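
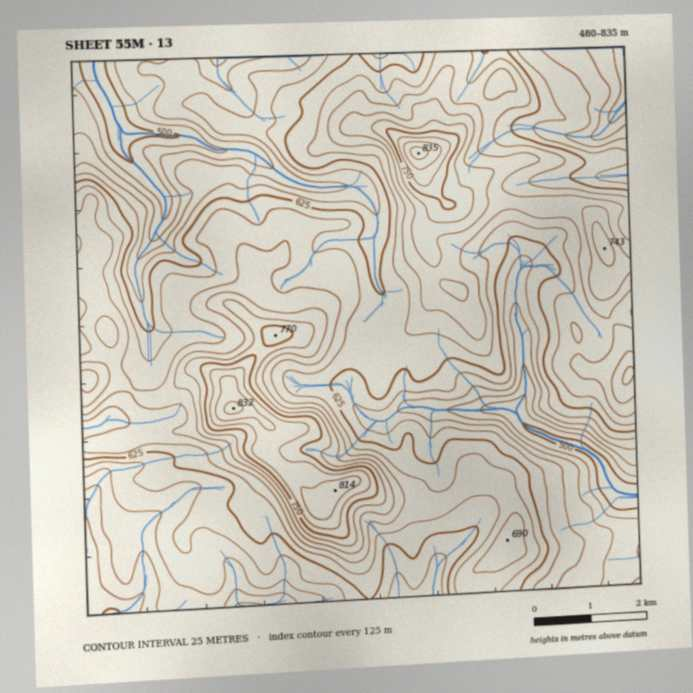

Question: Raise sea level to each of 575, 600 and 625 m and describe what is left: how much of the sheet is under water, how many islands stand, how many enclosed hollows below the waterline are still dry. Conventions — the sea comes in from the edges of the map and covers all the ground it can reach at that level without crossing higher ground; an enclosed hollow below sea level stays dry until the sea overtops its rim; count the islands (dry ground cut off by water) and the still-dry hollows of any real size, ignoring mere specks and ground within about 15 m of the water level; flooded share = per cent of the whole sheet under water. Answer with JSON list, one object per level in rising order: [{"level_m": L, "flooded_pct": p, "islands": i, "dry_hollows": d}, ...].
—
[{"level_m": 575, "flooded_pct": 20, "islands": 0, "dry_hollows": 0}, {"level_m": 600, "flooded_pct": 30, "islands": 0, "dry_hollows": 0}, {"level_m": 625, "flooded_pct": 42, "islands": 0, "dry_hollows": 0}]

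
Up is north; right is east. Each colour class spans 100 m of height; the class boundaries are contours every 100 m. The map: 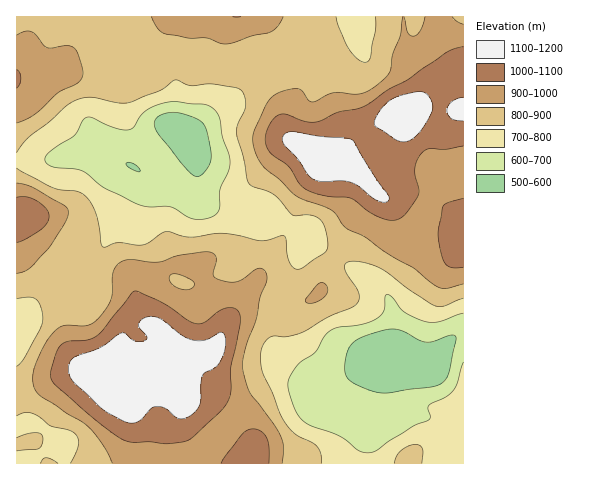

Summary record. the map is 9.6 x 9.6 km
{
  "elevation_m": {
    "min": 500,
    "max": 1190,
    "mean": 870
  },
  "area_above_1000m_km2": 18.8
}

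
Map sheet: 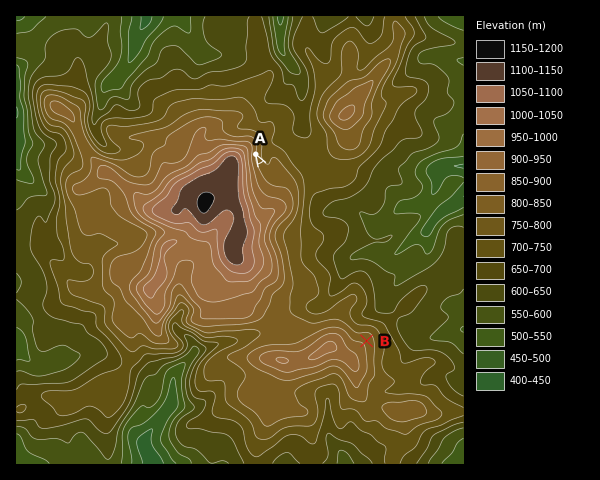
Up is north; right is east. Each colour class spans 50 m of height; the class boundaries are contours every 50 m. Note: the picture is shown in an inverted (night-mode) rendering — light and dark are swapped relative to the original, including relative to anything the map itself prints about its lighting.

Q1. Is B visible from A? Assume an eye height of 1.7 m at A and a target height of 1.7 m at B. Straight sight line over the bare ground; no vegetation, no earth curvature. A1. no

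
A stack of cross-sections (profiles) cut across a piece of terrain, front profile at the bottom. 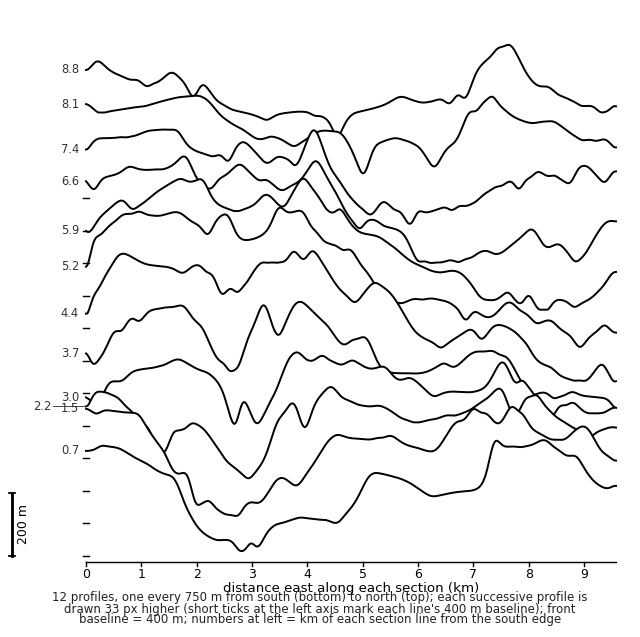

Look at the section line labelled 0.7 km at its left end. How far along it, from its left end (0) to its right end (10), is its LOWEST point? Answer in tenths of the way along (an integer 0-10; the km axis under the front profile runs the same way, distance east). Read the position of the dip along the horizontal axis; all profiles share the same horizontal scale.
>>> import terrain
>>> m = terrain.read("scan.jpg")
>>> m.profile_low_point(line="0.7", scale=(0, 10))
3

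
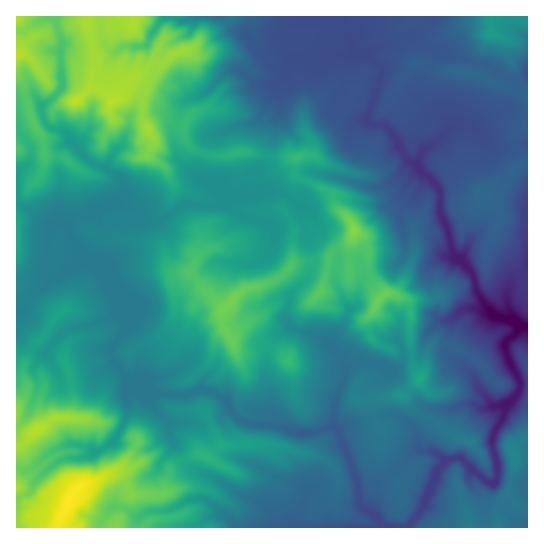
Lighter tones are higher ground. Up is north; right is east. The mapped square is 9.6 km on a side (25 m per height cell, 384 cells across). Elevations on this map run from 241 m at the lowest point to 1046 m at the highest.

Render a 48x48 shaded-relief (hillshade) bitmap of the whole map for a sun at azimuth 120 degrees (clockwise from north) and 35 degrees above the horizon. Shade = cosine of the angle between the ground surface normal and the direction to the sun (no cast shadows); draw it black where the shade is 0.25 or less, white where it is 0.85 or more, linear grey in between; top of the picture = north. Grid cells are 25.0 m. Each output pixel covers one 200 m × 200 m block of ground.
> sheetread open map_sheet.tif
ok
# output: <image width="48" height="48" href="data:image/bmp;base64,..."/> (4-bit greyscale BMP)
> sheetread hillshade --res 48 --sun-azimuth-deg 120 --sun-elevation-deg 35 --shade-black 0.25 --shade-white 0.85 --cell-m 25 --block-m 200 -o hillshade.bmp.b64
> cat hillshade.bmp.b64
<image width="48" height="48" href="data:image/bmp;base64,Qk32BAAAAAAAAHYAAAAoAAAAMAAAADAAAAABAAQAAAAAAIAEAAATCwAAEwsAABAAAAAAAAAAAAAAABEREQAiIiIAMzMzAERERABVVVUAZmZmAHd3dwCIiIgAmZmZAKqqqgC7u7sAzMzMAN3d3QDu7u4A////AFZWrNx4uXmry6zLqqmJqqqJmrUlZnh4qkVljN2ou6qYvMurupmImauoaNszVoh4mVNUWt/Jm7ztu6u7qZmYibuXd75yR4dGmaQDR77rmYit27y7upqoiKuXeK2yOHcweqkQE2jMzIWJq7qsy6qpiLqHiIzVGZlwSpqBAAAovdd6qYm8yqu6mbl4mYraF7iiKsy5dTAAWcxmeau7qau6qqhompi9p2uiKrzcu8pQGapzRomqqZiImoZomrqYmZ1wSmne273lB8t0RWd1Vnh2eYZ4mqqIea2gBTScy7v9I4mGZnd4ZniauXZ3iamIeIrRAIQld3msdHd3eKmImZib2oiJmpmZiJmmALhTNUWJhnVmVqqKqXebymeZmbu8y7vKIJmXV3abl4d4dph6uoerumWHZqur3tuts3eZiaiLqHdouol7yonMu4WIYyjbm8l73Jd4irqZqYh2eYd72nndupZ4hRTNmaiadYl2eqqYiYiZZoaM2VndupiJmFWtuZm6YGmVerqXeIeJhFacyVe8upiIiqmcqZnKQDWpaaq4VmeJhUatynabqYdpyZ2pmZi8UFRrqJmahUV4hUec3bmrqmSL2q/YeJh6qGQ4u6qZh0NXdVipvtmcu5JM7K/9t5qIiHU0irqpiGI2dkfLq9lazdcH7M/+/ruohZdDWJmZiGI2Z2WMzMkkrclDq7zt7+uahql1VomYiFNHZ3U2nNxxa6mFZ7qIndqbhrqYdniHdkNHiHdDI3zFSImahI2XaIesp9uZmIiHZjNFi6mHUga5R4it2F3Ih0SsuuyYmYiIdkNDWsuqpxKHNYit/XvsqDSsu+yYiIiIdlRDR5qqqVN3IUnN7ZneqWSbzOyYiHiHd2VDR4h4mWWIUQa825i8lpZ7zNyph3iIh3ZDRomIiHeIYxaqu4jLdIiJzcy6mYh4iHeFRWiHiHiHQlerunfKVYmavKzLmqqYeHaah3iId3iXRXibuoepRXiazHvcqru6iHaLqYiIiHeWVXmqqZiIRWeJzDbNqavLmIesqYiIiHeIiZmbupmGVmZ4rGSsmKu5iJnNuZqql3i7qZqau6hmd3ZmebeKqpmVWL7bqYm7qFWbzJd4mrhWd4h2Z8mLqEbJJJ7aqWVoqDJIu5d5qZqFZ4h3d3icuUOsU53ay4VFZkE2m6h3qnmoZ4h3eFmsqYRslJy6zbuYdlE4mamIiImZh4h3eGqIqqZrt6uorMzMqGI5uZqXiZmZmIiHd4qSWthrusy5Z6vLuXQ4uYmneZmZiIiId6m2BKl5qs3Mt1q6qYZGiYioaJmZmYiJh6icUWiIms3c3pi7qYd3eIiZZ5mZmZiJmJicc2iHia3rz/uqqpiIh4eJdYmHeImYqpmbdGiHd3nMz//bqpiIiIiIhmiHd4mIrbu6ZGiodkZ4vf/sqZiIiIiHd2eIdmiZvIm7hGiqu0OES8zLmZiIiJiIiHd3h1WKvIeZhoiIrtJWFKzKqpiIiIiIiIh2ZkKLu8p2ZomIjPhEIFnLqpiIiIiIh4mGVUJpmg=="/>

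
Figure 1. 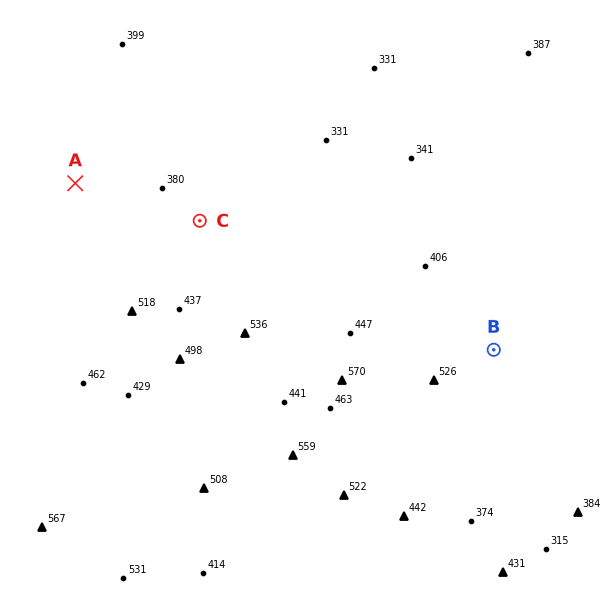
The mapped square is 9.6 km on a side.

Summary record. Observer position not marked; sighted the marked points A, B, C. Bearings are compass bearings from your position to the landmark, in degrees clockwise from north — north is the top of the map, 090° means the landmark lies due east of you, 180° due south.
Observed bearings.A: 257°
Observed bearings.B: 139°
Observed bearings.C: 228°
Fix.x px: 302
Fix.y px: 130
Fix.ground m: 330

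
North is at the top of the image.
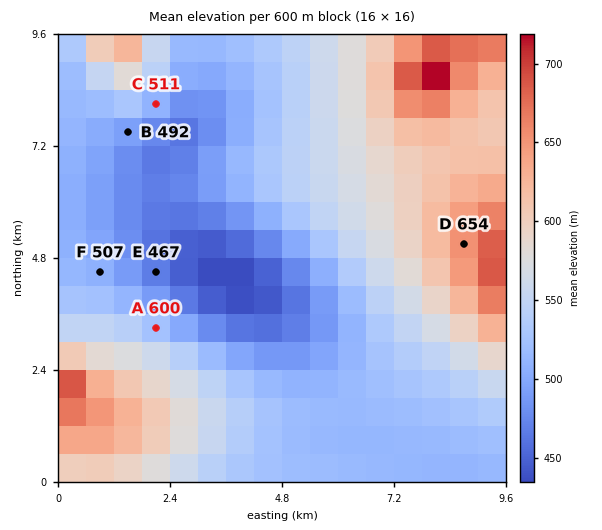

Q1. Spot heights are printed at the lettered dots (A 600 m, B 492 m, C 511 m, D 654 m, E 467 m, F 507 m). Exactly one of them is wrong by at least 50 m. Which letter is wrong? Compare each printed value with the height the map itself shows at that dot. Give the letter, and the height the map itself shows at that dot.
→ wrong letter A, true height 525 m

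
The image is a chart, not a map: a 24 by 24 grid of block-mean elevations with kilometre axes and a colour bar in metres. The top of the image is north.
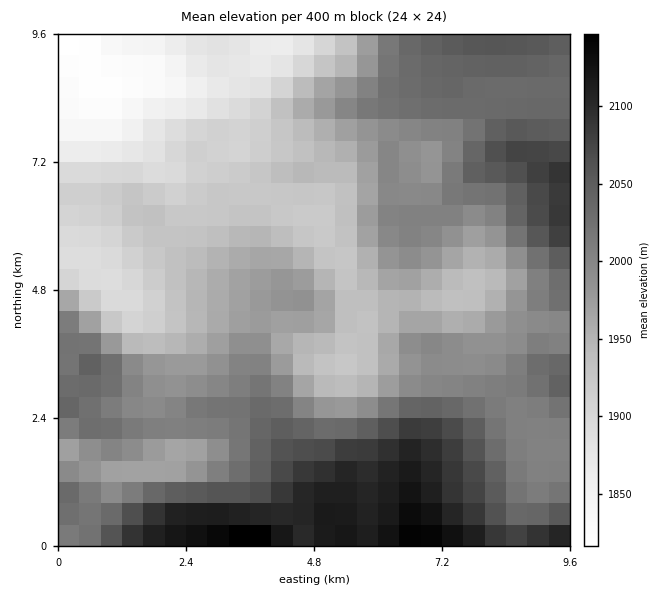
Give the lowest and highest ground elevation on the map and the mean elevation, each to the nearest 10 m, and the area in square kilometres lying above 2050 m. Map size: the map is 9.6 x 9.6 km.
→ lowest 1810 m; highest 2160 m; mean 1990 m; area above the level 16.6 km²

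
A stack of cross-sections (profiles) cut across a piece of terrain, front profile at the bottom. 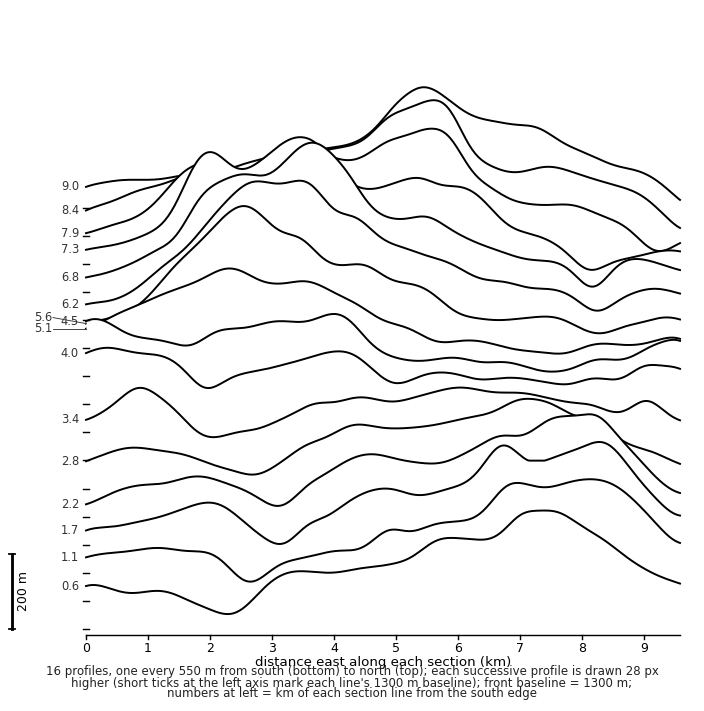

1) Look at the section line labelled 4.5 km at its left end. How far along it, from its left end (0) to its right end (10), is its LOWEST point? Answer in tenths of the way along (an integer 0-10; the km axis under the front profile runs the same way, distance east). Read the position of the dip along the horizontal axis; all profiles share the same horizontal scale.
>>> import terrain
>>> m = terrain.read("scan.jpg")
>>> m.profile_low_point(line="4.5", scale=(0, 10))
8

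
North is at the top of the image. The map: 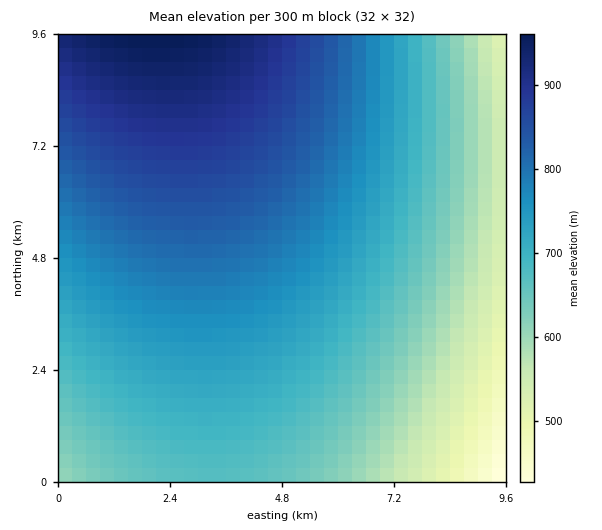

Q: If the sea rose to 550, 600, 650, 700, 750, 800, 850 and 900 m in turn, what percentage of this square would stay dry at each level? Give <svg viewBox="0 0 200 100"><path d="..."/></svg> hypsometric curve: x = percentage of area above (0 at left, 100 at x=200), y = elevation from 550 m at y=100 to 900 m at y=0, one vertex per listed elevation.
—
<svg viewBox="0 0 200 100"><path d="M185 100l-14-14-20-15-35-14-31-14-27-14-23-15-19-14"/></svg>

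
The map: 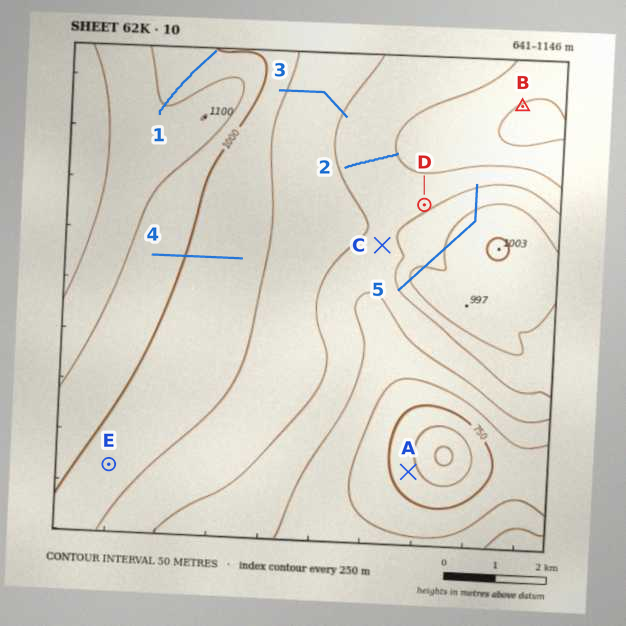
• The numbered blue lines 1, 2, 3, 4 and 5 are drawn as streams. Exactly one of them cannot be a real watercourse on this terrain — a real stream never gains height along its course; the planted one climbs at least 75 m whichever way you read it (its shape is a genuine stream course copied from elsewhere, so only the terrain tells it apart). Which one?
5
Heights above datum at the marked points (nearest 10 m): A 720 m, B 790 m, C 890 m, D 890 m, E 980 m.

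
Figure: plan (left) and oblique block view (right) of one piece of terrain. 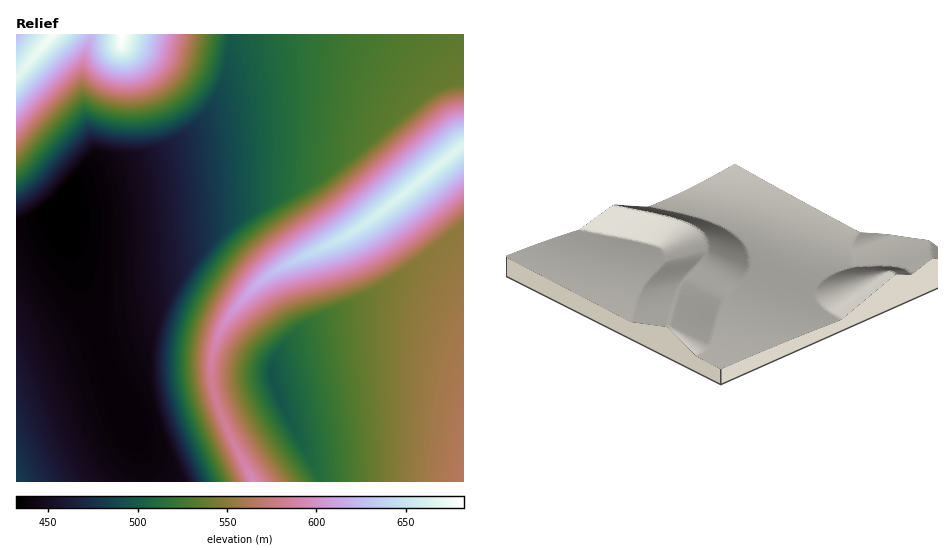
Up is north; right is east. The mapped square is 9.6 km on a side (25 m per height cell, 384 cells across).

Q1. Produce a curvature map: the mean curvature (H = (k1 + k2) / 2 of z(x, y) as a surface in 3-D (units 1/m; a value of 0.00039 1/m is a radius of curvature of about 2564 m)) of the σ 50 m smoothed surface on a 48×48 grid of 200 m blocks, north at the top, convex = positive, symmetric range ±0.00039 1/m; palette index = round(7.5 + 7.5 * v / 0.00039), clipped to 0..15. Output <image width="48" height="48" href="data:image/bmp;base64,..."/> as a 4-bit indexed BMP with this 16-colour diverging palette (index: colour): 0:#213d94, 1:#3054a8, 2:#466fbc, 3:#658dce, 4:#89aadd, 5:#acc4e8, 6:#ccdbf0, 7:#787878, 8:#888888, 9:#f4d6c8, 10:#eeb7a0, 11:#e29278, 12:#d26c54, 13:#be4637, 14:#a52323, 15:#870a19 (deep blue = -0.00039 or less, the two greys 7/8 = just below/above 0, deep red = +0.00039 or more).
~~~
<image width="48" height="48" href="data:image/bmp;base64,Qk32BAAAAAAAAHYAAAAoAAAAMAAAADAAAAABAAQAAAAAAIAEAAATCwAAEwsAABAAAAAAAAAAlD0hAKhUMAC8b0YAzo1lAN2qiQDoxKwA8NvMAHh4eACIiIgAyNb0AKC37gB4kuIAVGzSADdGvgAjI6UAGQqHAHd3d3d3d3d3dVd3d76Hd3ZHiIiIiIiIiHd3d3d3d3d3c3d3ePl3d3RoiIiIiIiIiHd3d3d3d3d3VXd3fOd3d2R4iIiIiIiIiHd3d3d3d3d3N3d3j5d3d0aIiIiIiIiIiHd3d3d3d3d1R3d3zXd3dkeIiIiIiIiIiHd3d3d3d3d0Z3d4+Xd3dGiIiIiIiIiIiHd3d3d3d3dzeIiL53d3ZHiIiIiIiIiIiHd3d3d3d3dViIiOp3d3RoiIiIiIiIiIiHd3d3d3d3dGiIifh3d2R4iIiIiIiIiIiHd3d3d3d3dHiIi+d3d0aIiIiIiIiIiIiHd3d3d3d3c3iIjbd3dzeIiIiIiIiIiIiHd3d3d3d3c3iIjqd3djeIiIiIiIiIiIiHd3d3d3d3c3iIjqd3dTeIiIiIiIiIiIiHd3d3d3d3c3iIjcd3djaIiIiIiIiIiIiHd3d3d3d3dHiIi+d3d2N4iIiIiIiIiIiHd3d3d3d3dGiIifh3d3VHiIiIiIiIiIiHd3d3d3d3dliIiN13d3dUeIiIiIiIiIiHd3d3d3d3dzeIiJ+Xd3d1NXiIiIiIiIiHd3d3d3d3d0aIiIr4d3d3dTR3iIiIiIiHd3d3d3d3d3R4iIjPh3d3d3ZEZ4iIiIiHd3d3d3d3d3VYiIiN6Hd3eIh2RHiIiIiHd3d3d3d3d3c2iIiI35d3eIiIdjV4iIiHd3d3d3d3d3djeIiIi/yIiIiIiHRHiIiHd3d3d3d3d3d1R4iIiJ38iIiIiIhjZ4iHd3d3d3d3d3d3VHiIiIid/ZiIiIiHRXiHd3d3d3d3d3d3dUeIiIiInP2YiIiIdEeHd3d3d3d3d3d3d1R4iIiIiIz8iIiIh1R2d3d3d3d3d3d3d3Y2eIiId3ee+YiIiHY0Rnd3d3d3d3d3d4d0RniId3d4v7iIiIhodFd3d3d3d3d3d4iHZEZ3d3d3if2IiIiIiFR3d3d3d3d3d3iIh3Q1d3d3d47oiIiIiIVXd3d3d3d3d3iIiId1NXd3d3jPmIiIiIdFd3d3d3d3d3iIiIiIdEd3d4iL+oh4iHdzZ3d3d3d3d3iIiIiIh2Nnd4iIn8h4h3d2Nnd3d3d3d3eIiIiIiIdFeIiIif2Id3d3YURERGd3d3eIiIiIiIh0R4iIiI33d3d3ZIiIdlRnd3eIiIiIiIiHU3iIiIjnd3d3RoiIiIdFd3eIiIiIiIiIdjZ4iIind3d3N4iIiIiFR3eIiIiIiIiIiHRXiImXd3d3OIiIiIiIVXeIiIiIiIiIiIdEeImXd3d2OIiIiIiIhGeIiIiIiIiIiIh1R4mXd3d1SIiIiIiIh0eIiIiIiIiIiIiHZGiJd3d1SIiYiIiIiEaIiIiIiIiIiIiIh1RPh3d1SJmZmIiIiGV4iIiIiIiIiIiIiHd96Hd1OZmpmYiIiHR4iIiIiIiIiIiIiIiI7Id2KavKmYiIiHR4iIiIiIiIiIiIiIiHj7iHGK35iId3d3R4iIiIiIiIiIiIiIiHefqHJIn4d3d3d3RoiIiIiIiIiIiIiIiA=="/>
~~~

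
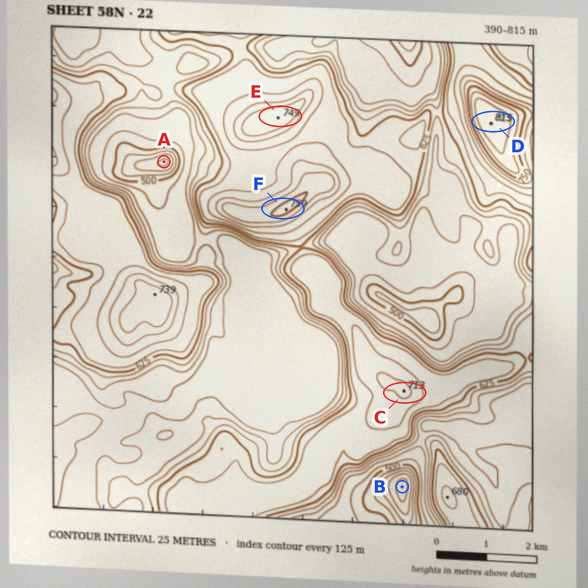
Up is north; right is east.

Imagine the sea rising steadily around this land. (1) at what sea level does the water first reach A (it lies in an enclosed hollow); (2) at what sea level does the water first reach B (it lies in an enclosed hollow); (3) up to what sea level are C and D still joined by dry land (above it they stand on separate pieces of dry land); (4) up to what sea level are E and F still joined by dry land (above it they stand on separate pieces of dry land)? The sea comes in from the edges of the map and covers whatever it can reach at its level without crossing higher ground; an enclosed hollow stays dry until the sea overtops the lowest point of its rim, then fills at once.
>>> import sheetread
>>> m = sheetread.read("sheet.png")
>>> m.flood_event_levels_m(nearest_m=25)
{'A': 575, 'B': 450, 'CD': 600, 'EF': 675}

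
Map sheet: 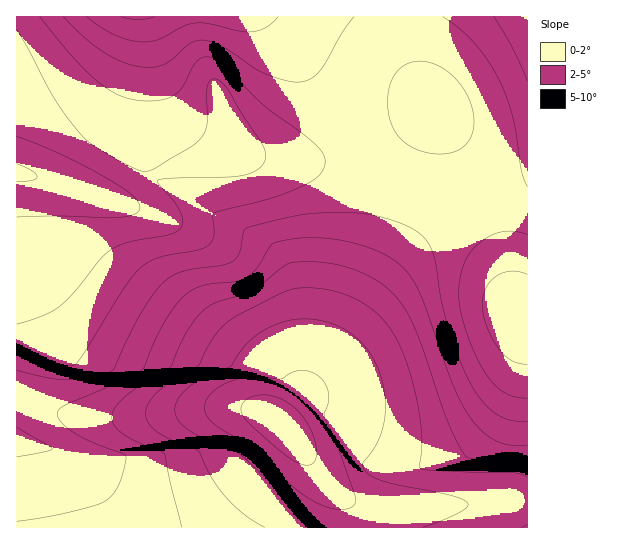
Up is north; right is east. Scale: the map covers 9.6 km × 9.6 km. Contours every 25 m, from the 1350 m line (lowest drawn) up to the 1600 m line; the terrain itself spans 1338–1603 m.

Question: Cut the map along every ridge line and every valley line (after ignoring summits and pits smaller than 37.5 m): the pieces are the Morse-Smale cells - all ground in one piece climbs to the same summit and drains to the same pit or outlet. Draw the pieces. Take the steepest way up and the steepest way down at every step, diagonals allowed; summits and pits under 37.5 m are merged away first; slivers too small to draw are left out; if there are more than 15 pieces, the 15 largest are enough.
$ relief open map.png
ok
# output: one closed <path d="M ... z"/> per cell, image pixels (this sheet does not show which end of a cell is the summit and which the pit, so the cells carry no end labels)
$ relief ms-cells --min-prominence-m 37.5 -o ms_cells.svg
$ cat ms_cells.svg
<path d="M434 107l-52 37-27 13-34 4-46-1-29-7-11-8-17 11-63 19-12 16-14 12-15-2-64-21-28-7-6 1 1 354 511-1-1-27-20 0-25 4-71 5-38-1-23-7-11-6-16-17-30-41-13-14 52-65 40-60 29-39 40-39 18-12 20-9-24-54z"/><path d="M399 16l-382 0-1 157 53 12 45 16 15 2 14-12 12-16 63-19 17-11 11 8 29 7 46 1 38-5 23-12 51-37-14-22-11-23-7-25z"/><path d="M478 200l-19 8-18 12-40 39-29 39-40 60-52 65 13 14 30 41 16 17 11 6 23 7 38 1 117-10 0-182-16-4-3-27-8-32-13-35z"/><path d="M527 16l-127 1 3 26 8 26 12 22 16 22 39 86 50-21z"/><path d="M527 179l-48 20 22 55 8 32 3 27 7 3 9-1z"/>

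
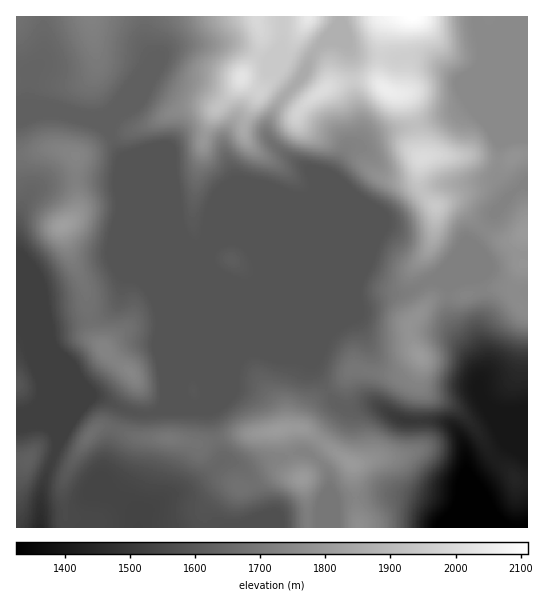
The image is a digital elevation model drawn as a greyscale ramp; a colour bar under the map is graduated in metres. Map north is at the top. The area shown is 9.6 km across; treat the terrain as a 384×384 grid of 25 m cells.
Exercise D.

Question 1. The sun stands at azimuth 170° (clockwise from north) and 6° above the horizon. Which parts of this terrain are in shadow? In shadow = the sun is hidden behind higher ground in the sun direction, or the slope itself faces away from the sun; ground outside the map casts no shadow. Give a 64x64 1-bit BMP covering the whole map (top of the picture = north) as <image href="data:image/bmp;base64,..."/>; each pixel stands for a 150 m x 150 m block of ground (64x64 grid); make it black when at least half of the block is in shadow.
<image width="64" height="64" href="data:image/bmp;base64,Qk0+AgAAAAAAAD4AAAAoAAAAQAAAAEAAAAABAAEAAAAAAAACAAATCwAAEwsAAAIAAAAAAAAA////AAAAAAAAAAAAAAAAAAAAAAAAAAAAAAAAAAAAAAAAAAAAAAAAAAAAAAAAAAAAAAAAAAAAAAAIAAAAAAAAAAwAAAB4AAAADgAAAHgAAADGAAAAOPgAAOcAAAAB//AA94AjAAP//AD3x///h//8AOP///////gAw///////8AAD/P////+AAAPwfP///gAAA+Awf/+AAAABwAB//wAAAIGAAD/+AAAAAAMAP/+IAAAABwA///gAAAAHAD/x+DgAADIAH+HwMAAA8AAP4PAAAAD8AAfA/AAAAH4AAABPgAAAHgAAAAfgAAAMAAAAA/AAAAQAAAAB8AAAAAAAAAwwAAAAAAAADAAAAAAAAAAOAAAAAAAAAA/AAAAAACAAB8AAAAAAAAAH4AAAAAAAAAfAAAAAAAAAA8AMPAAAAAADgA4/AAAAAAMABj8AAAAAAAADP4AAAAAADgM/AAAAAAAOAD4AAAAAAAAAHAAAAAAAAAAIAAAAAAAAAAAAAAAAAAAAAYAAAQAAf87/4AAAAAH/4//gAAAAAf/g/8IAAAAA/8B/g8AAQAA/wD8B4ABgAA+AHAHzgHAAB4AAAPfAfAAHAAAA84A+A+MAAAD78D//8AAAAH/4H//gAAAAf/wf/8AAAAA/+A//AAAAAB/4B/AAAAAAB/gDgAAAAAAA8AAAAAAAAABgAAAAAA=="/>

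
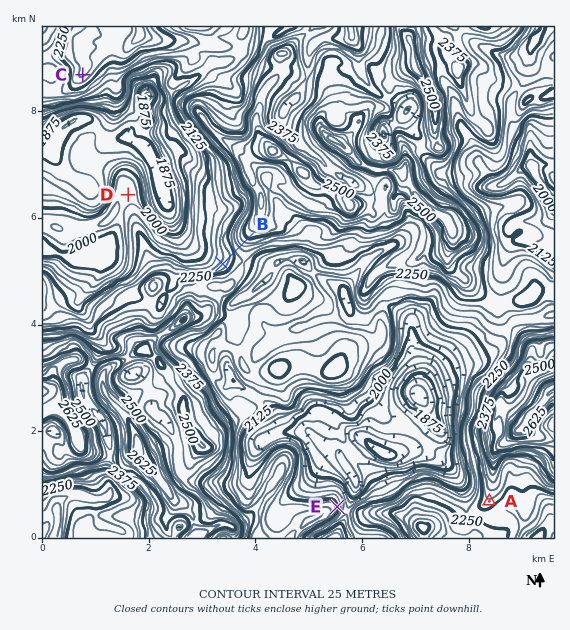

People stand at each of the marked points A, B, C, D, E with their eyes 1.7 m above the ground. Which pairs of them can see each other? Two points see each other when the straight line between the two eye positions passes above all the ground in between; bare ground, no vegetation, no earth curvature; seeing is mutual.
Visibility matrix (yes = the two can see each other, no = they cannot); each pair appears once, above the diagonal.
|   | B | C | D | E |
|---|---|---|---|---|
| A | no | no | no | no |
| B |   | yes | yes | no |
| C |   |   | yes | no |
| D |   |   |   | no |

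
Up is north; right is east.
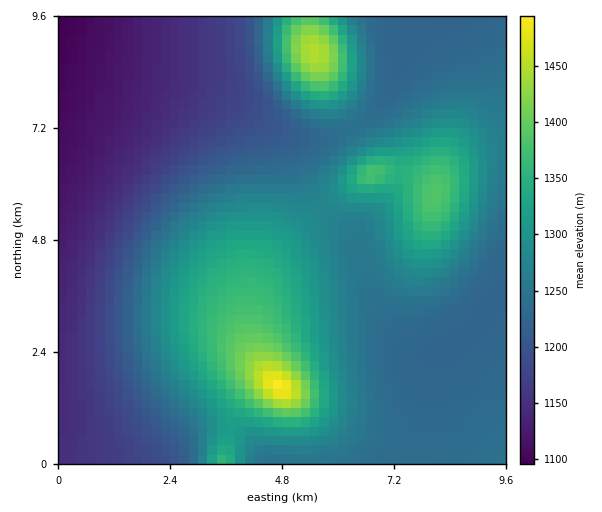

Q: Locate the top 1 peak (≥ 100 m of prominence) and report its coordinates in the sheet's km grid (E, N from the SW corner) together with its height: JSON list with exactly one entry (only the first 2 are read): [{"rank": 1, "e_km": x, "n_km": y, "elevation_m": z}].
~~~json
[{"rank": 1, "e_km": 4.74, "n_km": 1.66, "elevation_m": 1498}]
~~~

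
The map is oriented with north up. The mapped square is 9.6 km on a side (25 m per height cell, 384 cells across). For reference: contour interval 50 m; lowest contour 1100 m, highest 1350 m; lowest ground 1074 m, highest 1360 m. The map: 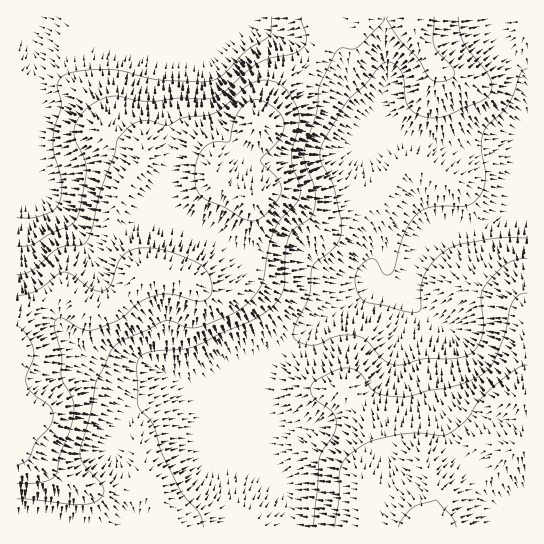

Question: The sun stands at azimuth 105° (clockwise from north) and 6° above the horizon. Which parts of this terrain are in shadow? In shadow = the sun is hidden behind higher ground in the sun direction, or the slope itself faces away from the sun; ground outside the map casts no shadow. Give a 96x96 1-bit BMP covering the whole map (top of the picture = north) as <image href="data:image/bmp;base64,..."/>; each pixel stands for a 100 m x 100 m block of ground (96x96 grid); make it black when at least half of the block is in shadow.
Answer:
<image width="96" height="96" href="data:image/bmp;base64,Qk2+BAAAAAAAAD4AAAAoAAAAYAAAAGAAAAABAAEAAAAAAIAEAAATCwAAEwsAAAIAAAAAAAAA////AAAAAAAAAAAAAAAD8AAAAAAAAAAAAAAH8AAAAAAAAAAAAAAP8AAAAAAAAAAAAAAP8AAAAAAAAAAAAAAP8AAAAAAAAAAAAAAP8AAAAAAAAAAAAAAP8AAAAAAAAAAAAAAP+AAAAAAAAAAAAAAP+AAAAAAAAAAAAAAH+AAAAAAAAAAAAAAH+AAAAAAAAAAAAAAH+AAAAAAAAAAAAAAD+AAAAAAAAAAAAAAB+AAAAAAAAAAAAAAA+AAAAAAAAAAAAAAAeAAAAAAAAAAAAAAAPAAAAAAAAAAAAAAAHAAAAAAAAAAAAAAAAAAAAAAAAAAAAAAAAAAAAAAAAAAAAAAAAAAAAAAAAAAAAAAAAAAAAAAAAAAAAAAAAAAAAAAAAAAAAAAAAAAAAAAAAAAAAAAAAAAAAAAAAAAAAAAAAAAAA8AAAAAAAAAAAAAAB+AAAAAAAAAAAAAAD/AAAAAAAAAAAAAAD/AAAAAAAAAAAAAAD/AAAAAAAAAAAAAAD/AAAAAAAAAAAAAAD/AAAAAAAAAAAAAAD/AAAAAAAAAAAAAAH/AAAAAAAAAAAAAAH/AAAAAAAAAAAAAAH/AAAAAAAAAAAAAAH/AAAAAAAAAAAAAAD/AAAAAAAAAAAAAAB+AAAAAAAAAAAAAAAeAAAAAAAAAAAAAAAOAAAAAAAAAAAAAAAGAAAAAAAAAAAAAAAAAAAAAAAAAAAAAAAAAAAAAAAAAAAAAAAAAAAAAAAAAAAAAAAAAcAAAAAAAAAAAAAAA+AAAAAAAAAAAAAAA+AAAAAAAAAAAAAAA+AAAAAAAAAAAAAAA/AAAAAAAAAAAAAAA/AAAAAAAAAAAAAAA/AAAAAAAAAAAAAAA/AAAAAAAAAAAAAAAfAAAAAAAAAAAAAAAOHAAAAAAAAAAAAAAAfgAAAAAAAAAAAAAD/gAAAAAAAAAAAAAH/wAAAAAAAAAAAAAP/wAAAAAAAAAAAAAP/4AAAAAAAAAAAAAP/4AAAAAAAAAAAAAP/4AAAAAAAAAAAAAP/8AAAAAAAAAAAAAP/8AAAAAAAAAAAAAH/8AAAAAAAAAAAAAH/8AAAAAAAAAAAAAH/8AAAAAAAAAAAAAB/wAAAAAAAAAAAAAAAAAAAAAAAAAAAAAAAAAAAAAAAAAAAAAAAAAAAAAAAAAAAAAB4AAAAAAAAAAAAAAD8AAAAAAAAAAAAAAH+AAAAAAAAAAAAAAH/AAAAAAAAAAAAAAP/AAAA8AAAAAAAAAH/AAAD+AAAAAAAAAH/AAAH+AAAAAAAAAB+AAAf/AAAAAAAAAAAAAA//AAAAAAAAAAAAAB//AAAAAAAAAAAAAD//AAAADAAAAAAAAD//gAAAHgAAAAAAAD//gAAADgAAAAAAAA//wAAADgAAAAAAAAf/wAAAAAAAAAAAAAD/wAAAAAAAAAAAAAA/wAAAAAAAAAAAAAAHgAAAAAAAAAAAAAAAAAAAAAAAAAAAAAAAAAAAAAAAAAAAAAAAAAAAAAAAAAAAAAAAAAAAAAAAAAAAAAAAAAAAAAAAAAAAAAAAAAAAAAAAA="/>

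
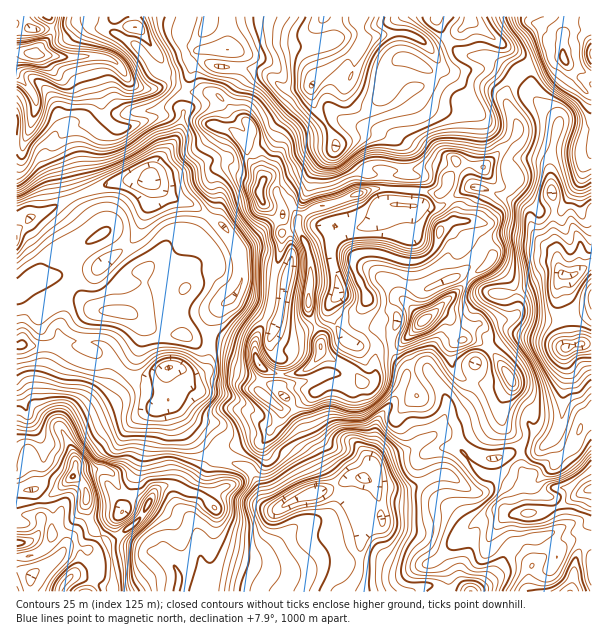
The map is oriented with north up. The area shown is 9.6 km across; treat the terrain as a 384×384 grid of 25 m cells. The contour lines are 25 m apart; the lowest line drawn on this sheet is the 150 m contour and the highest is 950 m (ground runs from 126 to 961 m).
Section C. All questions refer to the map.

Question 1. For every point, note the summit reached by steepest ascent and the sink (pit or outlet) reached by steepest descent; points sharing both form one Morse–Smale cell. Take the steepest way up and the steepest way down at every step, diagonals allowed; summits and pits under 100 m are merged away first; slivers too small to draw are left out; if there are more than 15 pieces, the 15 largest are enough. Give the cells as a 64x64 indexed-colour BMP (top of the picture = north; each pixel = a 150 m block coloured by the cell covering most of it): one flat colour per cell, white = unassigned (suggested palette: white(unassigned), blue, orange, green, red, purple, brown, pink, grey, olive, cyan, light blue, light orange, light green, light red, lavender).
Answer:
<image width="64" height="64" href="data:image/bmp;base64,Qk12CAAAAAAAAHYAAAAoAAAAQAAAAEAAAAABAAQAAAAAAAAIAAATCwAAEwsAABAAAAAAAAAA////ALR3HwAOf/8ALKAsACgn1gC9Z5QAS1aMAMJ34wB/f38AIr28AM++FwDox64AeLv/AIrfmACWmP8A1bDFAN3d3d3d0zMzMzMzMzMzMzMzMzzMzMzMzMd3AAAAAAAA3d3d3d3TMzMzMzMzMzMzMzMzM8zMzMzMd3dwAAAAAADd3d3d3dMzMzMzMzMzMzMzMzMzzMzMzMx3d3dwd3AAAN3d3d3d0zMzMzMzMzMzMzMzMzPMzMzMx3d3d3d3dwAA3d3d3d0zMzMzMzMzMzMzMzMzM8zMzMx3d3d3d3d3AADd3d3d3TMzMzMzMzMzMzMzMzMzzMzMx3d3d3d3d3dwB93d3d3TMzMzMzMzMzMzMzMzMzPMzMx3d3d3d3d3d3d33d3d3TMzMzMzMzMzMzMzMzMzM8zHd3d3d3d3d3d3d3fd3d3dMzMzMzMzMzMzMzMzMzM8zMd3d3d3d3d3d3d3d93d3d0zMzMzMzMzMzMzADMzMzzMd3d3d3d3d3dwAHd3AA3d3TMzNmMzMzMzMzAAADMzzMx3d3d3d3d3d3AAAHcAAA3dMzZmZjM2MzMzMAAAAiPMzHfHd3d3d3d3cAAAAABmZtMzNmZmZmYzMzMwAAACIizMzMzMd3d3d3dwAAAAAGZmZjNmZmZmZmMzMwAAACIiIizMzMzMx3d3dwAAAABmZmZmZmZmZmZmYzAAAAAAIiIiKMzMzMzMd3d3AAAAAGZmZmZmZmZmZmZmAAAAAAIiIiIoiIzMzMzIiIcAAAAAZmZmZmZmZmZmZmAAAAAAAiIiIiKIiIzMzIiIiJmQAABmZmZmZmZmZmZmAAAAAAAiIiIiIoiIiIiIiIiJmZkAAGZmZmZmZmZmZmAAAAAAAiIiIiIiiIiIiIiIiJmZmQAAZmZmZmZmZmZmAAAAAAACIiIiIiIoiIiIiIiImZmZkABmZmZmZmZmZmYAAAAAAAIiIiIiIiiIiIiIiIiZmZmQAGZmZmZmZmZmYAAAAAAAIiIiIiIiIoiIiIiIiJmZmZAAZmZmZmZmZmZgAAAAAAIiIiIiIiIiKIiIiIiIiZmZkABmZmZmZmZmZmAAAAAAAiIiIiIiIiIoiIiIiIiJmZmQAGZmZmZmZru7YAuwAAACIiIiIiIiIiiIiIiIiJmZmZAAZmZmZrtru7u7u7AAAAIiIiIiIiIiKIiIiIiImZmZkABmZma7u7u7u7u7sAAAAiIiIiIiIiKIiIiIiImZmZmQALu7u7u7u7u7u7uwAAACIiIiIiIiIoiIiIiImZmZmZAAu7u7u7u7u7u7ERAAAAIiIiIiIiIiiIiIiZmZmZmZkAC7u7u7u7u7sREREQAAAiIiIiIiIiKIiIiZmZmZmZmQALu7u7u7u7ERERERAAAAAiIiIiIiIoiIiJmZmZmZmZAAu7u7u7EREREREREQAAACIiIiIiIiiIiJmZmZmZmZkAC7u7uxEREREREREREAAAAiIiIiIiiIiIiZmZmZmZkAALu7u7ERERERERERERAAACIiIiIiKIiIiImZAACZmQAAEbu7EREREREREREREAAAIiIiIiIiIiIiiAAAAAAAAAAREREREREREREREREQAAIiIiIiIiIiIiIiIAAAAAAOABERERERERERERERERAAAiIiIiIiIiIiIiIiAAAAAO7uEREREREREREREREREAACIiIiIiIiIiIiIiIgAAAA7u4REREREREREREREREQAAIiIiIiIiIiIiIiIgAAAA/u7hEREREREREREREREaqgACIiIiIiIiIiIiIgAAAA/+7uEREREREREREREREaqqoCIiIiIiIiIiIiIiAAAA//7u4REREREREREREREaqqqqIiIiIiIiIiIiIiIAAAD//u7hERERERERERERGqqqqqACACIiIiIiIiIiIiAAAP/+7uERERERERERERqqqqqqACAAAAIiIiAAAAIiIAD///7u4REREREREREaqqqqqqoAIAAAAAAiIAAAAAIi/////u7hEREREREREaqqqqqqqgBAAAAAAAAgAAAAAAD////u7uERERERERERqqqqqqqqRERAAAAAAAAAAAAAD////+7u4REREREREREaqqqqqqREREQAAARERERERARP////7u7hERERERERERqqqqqqpEREREAARERERERERET////u7uEREREREREREaqqqqqkRERERERERERERERERE////7u4BERERERERERGqqqqqRERERERERERERERERERP///u7gAREREREREREaqqqqpERERERERERERERERERET//+7uABERERERERERqqqqpERERERERERERERERERERP//7u4AEREREREREREaqqpERERERERERERERERERERP//7u7gARERERERERERqqpEREREREREVVVURERERERE//7u7uABERERERERERGkRERERERERERVVVVERERERET/7u7u4BEREREREQAFVUREREREVVVERFVVVVVURERERPDu7u4BEREREREQAABVREREREVVVVREVVVVVVVERERFAO7u4AEREREREQAABVVURVVVVVVVVURFVVVVVVVVVVVV7u4AAREQAAAAAAAFVVVVVVVVVVVVVUVVVVVVVVVVVVAAAAAAAAAAAAAAAFVVVVVVVVVVVVVVVVVVVVVVVVVVAAAAAAAAAAAAAAAFVVVVVVVVVVVVVVVVVVVVVVVVVQAAAAAAAAAAAAAAAAVVVVVVVVVVVVVVVVVVVVVVVVVQAAAAAAAAAAAAAAAAVVVVVVVVVVVVVVVVVVVVVVVVVQAAAAAAAA"/>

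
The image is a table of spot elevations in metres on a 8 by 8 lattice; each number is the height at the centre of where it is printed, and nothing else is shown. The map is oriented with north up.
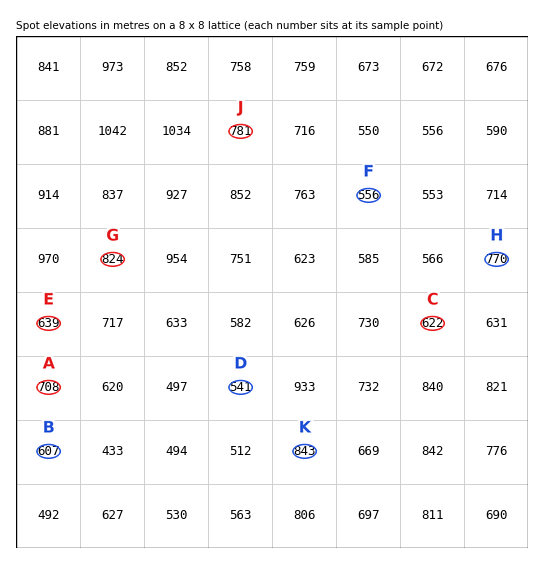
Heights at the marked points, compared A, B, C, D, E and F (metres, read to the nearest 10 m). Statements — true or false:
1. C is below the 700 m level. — true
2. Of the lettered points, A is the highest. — true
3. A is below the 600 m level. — false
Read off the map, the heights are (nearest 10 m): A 710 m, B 610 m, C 620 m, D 540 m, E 640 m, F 560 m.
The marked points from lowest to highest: H J G K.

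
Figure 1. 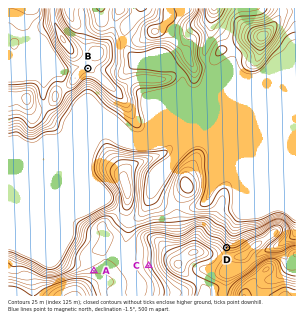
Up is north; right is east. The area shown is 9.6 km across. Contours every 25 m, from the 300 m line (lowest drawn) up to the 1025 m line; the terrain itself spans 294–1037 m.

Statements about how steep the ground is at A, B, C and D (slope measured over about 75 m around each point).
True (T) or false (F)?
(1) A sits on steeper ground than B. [T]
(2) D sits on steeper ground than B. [T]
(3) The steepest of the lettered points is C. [F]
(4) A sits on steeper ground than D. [F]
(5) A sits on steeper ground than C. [F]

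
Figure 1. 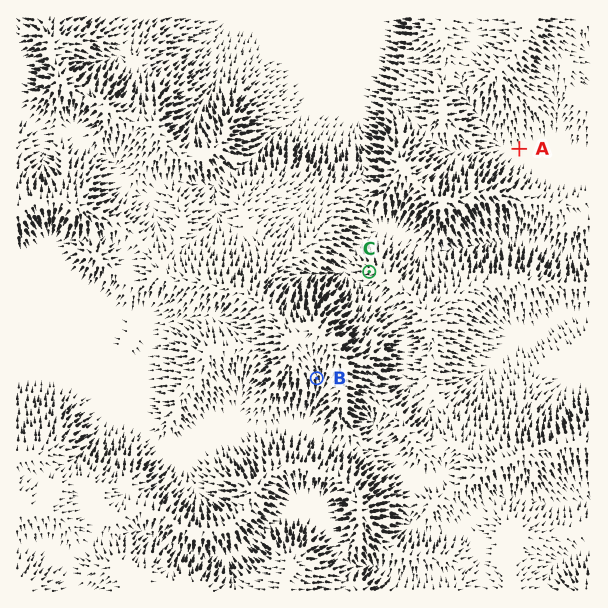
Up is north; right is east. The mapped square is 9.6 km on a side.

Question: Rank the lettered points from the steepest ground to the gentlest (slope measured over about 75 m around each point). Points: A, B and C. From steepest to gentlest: B C A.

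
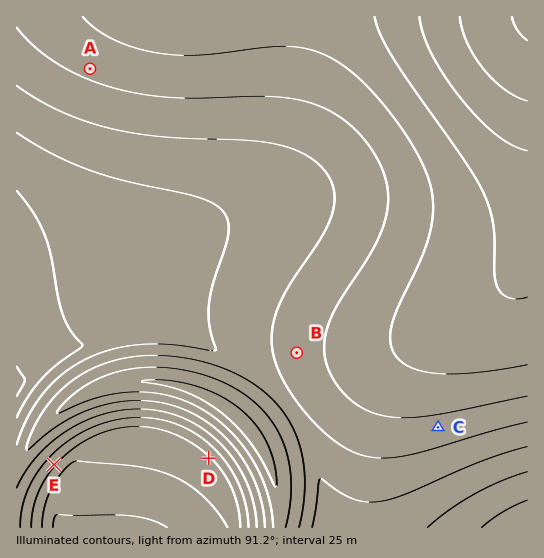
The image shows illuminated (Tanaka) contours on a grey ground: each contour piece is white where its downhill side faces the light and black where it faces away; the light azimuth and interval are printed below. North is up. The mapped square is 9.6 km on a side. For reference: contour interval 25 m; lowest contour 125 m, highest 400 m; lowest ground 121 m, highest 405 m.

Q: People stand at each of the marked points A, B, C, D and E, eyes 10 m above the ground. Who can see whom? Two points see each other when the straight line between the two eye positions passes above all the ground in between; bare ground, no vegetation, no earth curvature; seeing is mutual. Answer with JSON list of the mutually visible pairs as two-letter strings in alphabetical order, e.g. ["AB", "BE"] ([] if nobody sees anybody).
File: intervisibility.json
["BC", "BD", "CD"]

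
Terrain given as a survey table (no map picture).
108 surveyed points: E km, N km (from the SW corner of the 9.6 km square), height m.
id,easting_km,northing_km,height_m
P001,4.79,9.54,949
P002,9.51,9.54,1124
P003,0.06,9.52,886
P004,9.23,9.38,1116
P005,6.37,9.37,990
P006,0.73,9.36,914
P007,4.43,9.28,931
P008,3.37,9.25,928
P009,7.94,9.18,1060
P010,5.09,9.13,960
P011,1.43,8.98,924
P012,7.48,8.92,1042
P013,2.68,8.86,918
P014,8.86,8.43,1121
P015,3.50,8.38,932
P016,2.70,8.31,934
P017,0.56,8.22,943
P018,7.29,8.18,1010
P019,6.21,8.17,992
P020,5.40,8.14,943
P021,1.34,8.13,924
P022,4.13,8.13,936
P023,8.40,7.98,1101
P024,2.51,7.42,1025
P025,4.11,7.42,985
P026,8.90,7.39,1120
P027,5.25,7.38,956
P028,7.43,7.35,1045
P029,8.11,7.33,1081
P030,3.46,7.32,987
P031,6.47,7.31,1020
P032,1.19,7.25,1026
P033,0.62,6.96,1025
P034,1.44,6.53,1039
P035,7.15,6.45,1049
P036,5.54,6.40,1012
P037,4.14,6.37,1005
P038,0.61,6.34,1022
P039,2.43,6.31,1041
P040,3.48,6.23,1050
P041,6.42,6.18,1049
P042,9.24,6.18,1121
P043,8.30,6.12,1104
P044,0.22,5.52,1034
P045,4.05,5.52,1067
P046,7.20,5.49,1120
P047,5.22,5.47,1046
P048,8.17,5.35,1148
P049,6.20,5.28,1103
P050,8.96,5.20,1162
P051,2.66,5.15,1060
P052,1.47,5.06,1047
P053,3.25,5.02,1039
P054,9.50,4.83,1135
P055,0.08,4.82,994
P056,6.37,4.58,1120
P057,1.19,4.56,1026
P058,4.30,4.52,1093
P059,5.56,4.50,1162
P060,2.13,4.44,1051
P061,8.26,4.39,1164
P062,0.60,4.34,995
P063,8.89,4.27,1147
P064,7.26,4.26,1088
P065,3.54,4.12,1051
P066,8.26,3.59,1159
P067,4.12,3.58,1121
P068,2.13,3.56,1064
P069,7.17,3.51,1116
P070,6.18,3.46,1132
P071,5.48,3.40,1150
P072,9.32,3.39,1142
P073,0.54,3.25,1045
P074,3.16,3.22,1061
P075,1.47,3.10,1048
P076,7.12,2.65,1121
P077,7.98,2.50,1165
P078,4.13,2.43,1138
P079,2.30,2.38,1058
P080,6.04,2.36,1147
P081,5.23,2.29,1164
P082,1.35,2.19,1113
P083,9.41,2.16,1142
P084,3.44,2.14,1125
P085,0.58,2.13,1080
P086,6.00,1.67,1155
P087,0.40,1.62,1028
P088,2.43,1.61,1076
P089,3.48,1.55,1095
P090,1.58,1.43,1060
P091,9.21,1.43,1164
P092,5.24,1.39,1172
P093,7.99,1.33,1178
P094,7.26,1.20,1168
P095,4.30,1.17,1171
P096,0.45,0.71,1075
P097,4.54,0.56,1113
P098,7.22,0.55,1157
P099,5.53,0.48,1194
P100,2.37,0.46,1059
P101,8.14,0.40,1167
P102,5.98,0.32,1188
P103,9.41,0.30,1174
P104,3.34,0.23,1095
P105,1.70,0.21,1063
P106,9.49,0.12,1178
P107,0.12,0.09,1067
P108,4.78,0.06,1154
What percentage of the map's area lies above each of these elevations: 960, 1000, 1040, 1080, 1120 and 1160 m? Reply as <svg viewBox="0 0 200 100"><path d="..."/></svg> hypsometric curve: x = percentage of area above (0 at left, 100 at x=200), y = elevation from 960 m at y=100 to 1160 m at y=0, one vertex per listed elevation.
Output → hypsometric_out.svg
<svg viewBox="0 0 200 100"><path d="M179 100l-16-20-29-20-42-20-25-20-46-20"/></svg>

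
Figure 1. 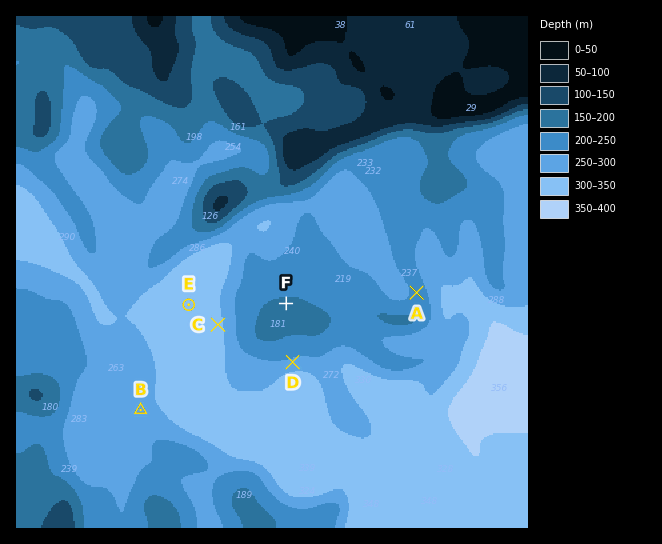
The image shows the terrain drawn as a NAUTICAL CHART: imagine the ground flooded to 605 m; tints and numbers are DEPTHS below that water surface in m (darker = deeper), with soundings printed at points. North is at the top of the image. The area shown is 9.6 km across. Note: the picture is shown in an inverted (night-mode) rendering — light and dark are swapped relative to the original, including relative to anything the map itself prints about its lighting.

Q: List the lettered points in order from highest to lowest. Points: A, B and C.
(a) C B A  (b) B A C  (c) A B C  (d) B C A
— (c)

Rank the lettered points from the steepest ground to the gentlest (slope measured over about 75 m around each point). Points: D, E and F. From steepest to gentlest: D F E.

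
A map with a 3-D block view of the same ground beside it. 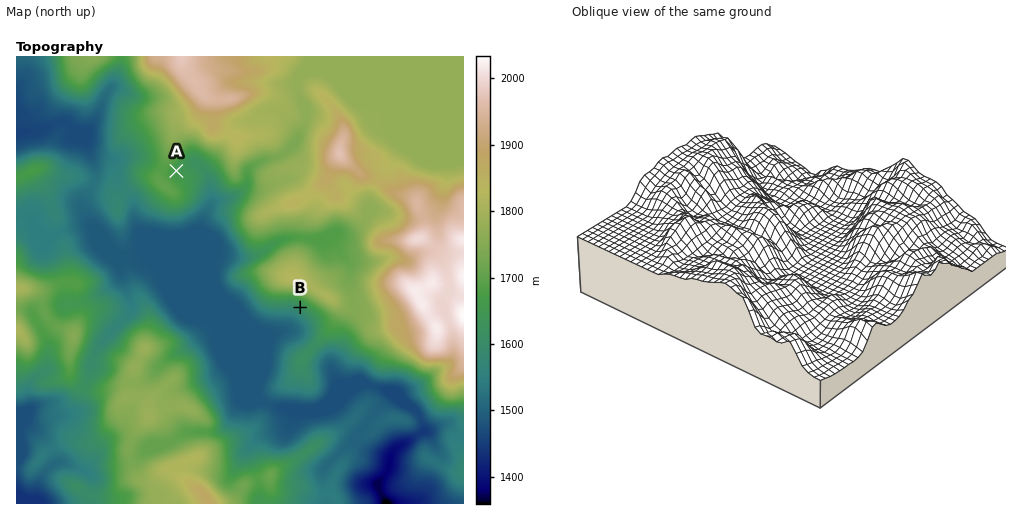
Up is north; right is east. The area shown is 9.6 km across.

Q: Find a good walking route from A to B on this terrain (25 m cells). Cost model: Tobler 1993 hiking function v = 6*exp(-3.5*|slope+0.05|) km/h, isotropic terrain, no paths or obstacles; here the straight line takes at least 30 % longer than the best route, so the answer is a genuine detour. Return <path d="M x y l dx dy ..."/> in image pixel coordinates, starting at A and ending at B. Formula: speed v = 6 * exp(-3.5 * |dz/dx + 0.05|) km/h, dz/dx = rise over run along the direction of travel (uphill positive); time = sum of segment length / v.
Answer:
<path d="M176 171l18 0 16 8 3 2 4 10 6 6 1 2 0 14 12 23 3 4 10 18 0 3-5 9 0 4 1 2 7 7 4 7 8 8 9 5 19 0 7 3 1 1"/>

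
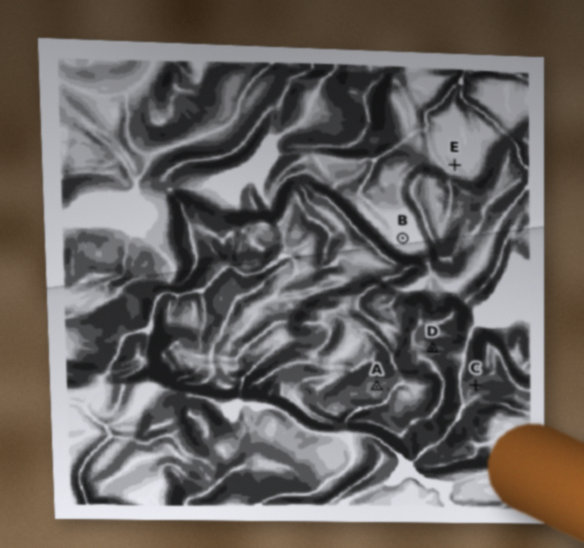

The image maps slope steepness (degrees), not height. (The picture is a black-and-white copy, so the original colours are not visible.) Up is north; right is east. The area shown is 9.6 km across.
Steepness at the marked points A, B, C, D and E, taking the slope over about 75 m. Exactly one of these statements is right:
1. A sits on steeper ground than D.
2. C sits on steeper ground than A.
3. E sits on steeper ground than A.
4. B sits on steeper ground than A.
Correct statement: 2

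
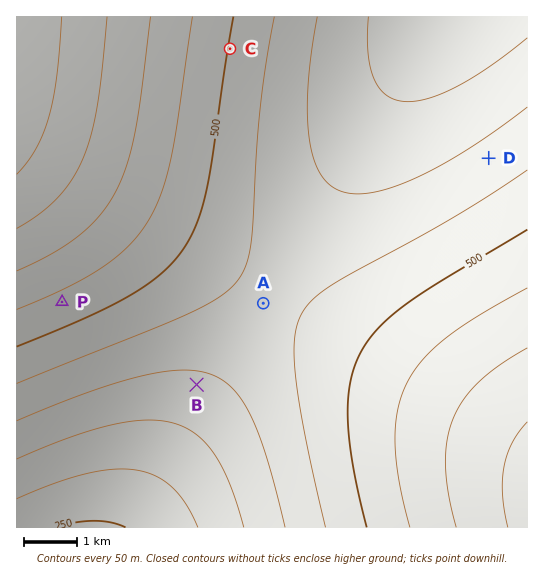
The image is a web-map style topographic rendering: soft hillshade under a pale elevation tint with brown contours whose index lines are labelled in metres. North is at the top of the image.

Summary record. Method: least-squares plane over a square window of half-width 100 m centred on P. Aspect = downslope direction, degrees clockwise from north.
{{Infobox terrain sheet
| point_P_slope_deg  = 4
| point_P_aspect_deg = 156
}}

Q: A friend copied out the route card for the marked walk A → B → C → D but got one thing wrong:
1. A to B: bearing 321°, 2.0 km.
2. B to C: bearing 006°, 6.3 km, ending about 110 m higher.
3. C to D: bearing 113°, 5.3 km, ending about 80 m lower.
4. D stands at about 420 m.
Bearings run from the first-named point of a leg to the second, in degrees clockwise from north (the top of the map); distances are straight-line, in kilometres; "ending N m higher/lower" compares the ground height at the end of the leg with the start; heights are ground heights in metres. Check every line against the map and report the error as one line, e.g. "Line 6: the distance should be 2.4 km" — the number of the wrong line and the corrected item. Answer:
Line 1: the bearing should be 219°.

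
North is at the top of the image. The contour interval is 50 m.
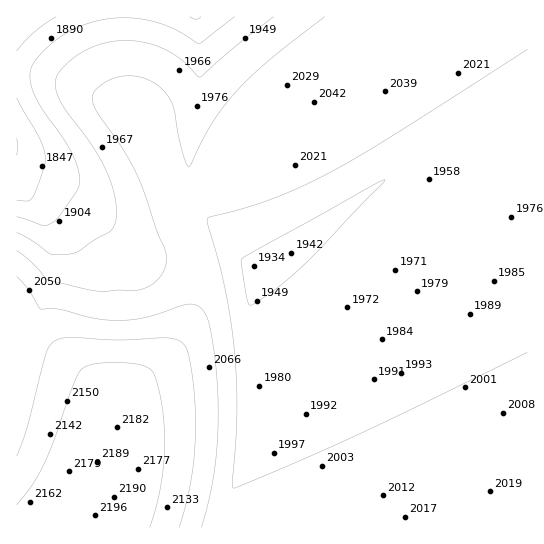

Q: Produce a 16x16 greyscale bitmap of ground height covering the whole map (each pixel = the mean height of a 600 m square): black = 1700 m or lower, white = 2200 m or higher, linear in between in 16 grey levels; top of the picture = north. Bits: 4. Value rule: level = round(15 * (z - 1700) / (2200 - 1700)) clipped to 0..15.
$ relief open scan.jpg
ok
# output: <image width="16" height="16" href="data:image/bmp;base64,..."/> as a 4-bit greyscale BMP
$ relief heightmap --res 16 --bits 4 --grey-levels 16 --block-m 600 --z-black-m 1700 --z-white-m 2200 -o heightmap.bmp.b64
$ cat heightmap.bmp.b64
<image width="16" height="16" href="data:image/bmp;base64,Qk32AAAAAAAAAHYAAAAoAAAAEAAAABAAAAABAAQAAAAAAIAAAAATCwAAEwsAABAAAAAAAAAAAAAAABEREQAiIiIAMzMzAERERABVVVUAZmZmAHd3dwCIiIgAmZmZAKqqqgC7u7sAzMzMAN3d3QDu7u4A////AO/+25mZmaqq3v7sqZmZmZre/uypmZmZmc7u7KmZmZmZze7cqImZmZm93dyoiImZmbu7u5iIiJmZqZmal4iIiJmYiJmXeIiIiGZ4mZiHiIiIRniZmZiIiIhFeZmaqZiIiEeJmZqqqZiIaJmYmqqqqYhniYeJmqqqmUZ3dmiZqqqq"/>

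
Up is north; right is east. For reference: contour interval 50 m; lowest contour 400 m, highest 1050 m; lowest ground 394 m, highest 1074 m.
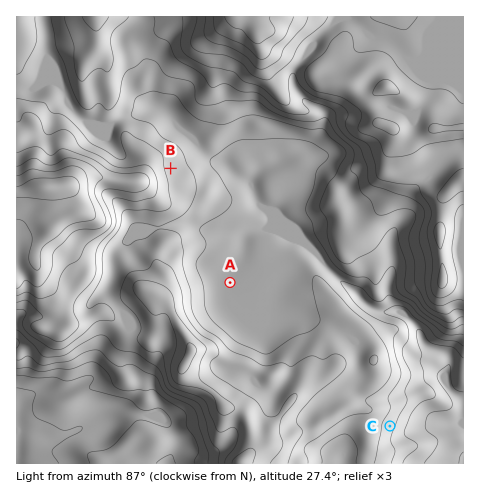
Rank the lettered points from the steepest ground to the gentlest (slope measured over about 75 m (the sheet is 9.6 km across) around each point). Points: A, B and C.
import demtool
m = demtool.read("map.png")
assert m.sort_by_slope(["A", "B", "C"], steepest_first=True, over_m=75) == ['C', 'B', 'A']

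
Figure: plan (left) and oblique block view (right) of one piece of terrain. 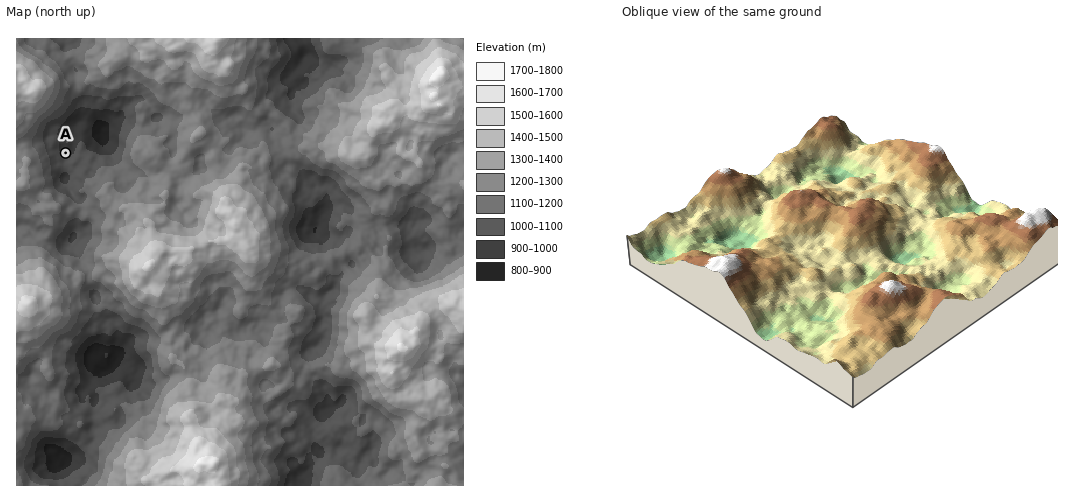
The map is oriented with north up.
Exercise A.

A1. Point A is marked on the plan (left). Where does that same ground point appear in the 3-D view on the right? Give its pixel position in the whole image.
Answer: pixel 816 175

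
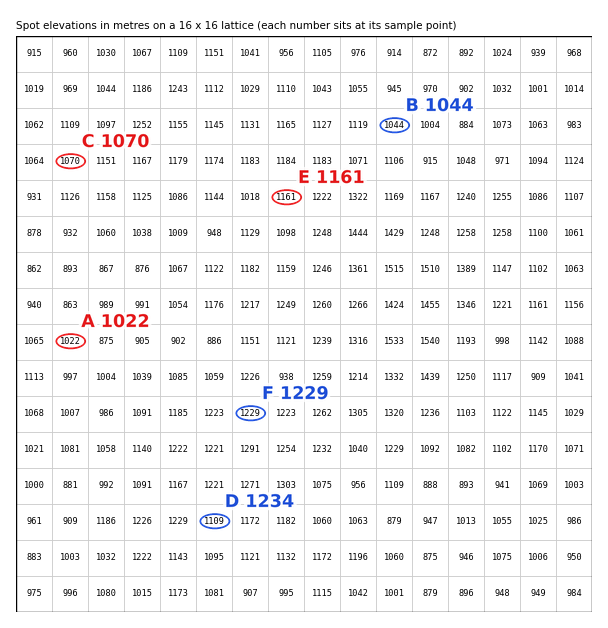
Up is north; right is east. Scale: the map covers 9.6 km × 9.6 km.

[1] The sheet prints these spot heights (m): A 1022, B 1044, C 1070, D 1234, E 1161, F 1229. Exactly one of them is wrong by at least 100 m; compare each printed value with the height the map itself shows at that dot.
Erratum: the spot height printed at D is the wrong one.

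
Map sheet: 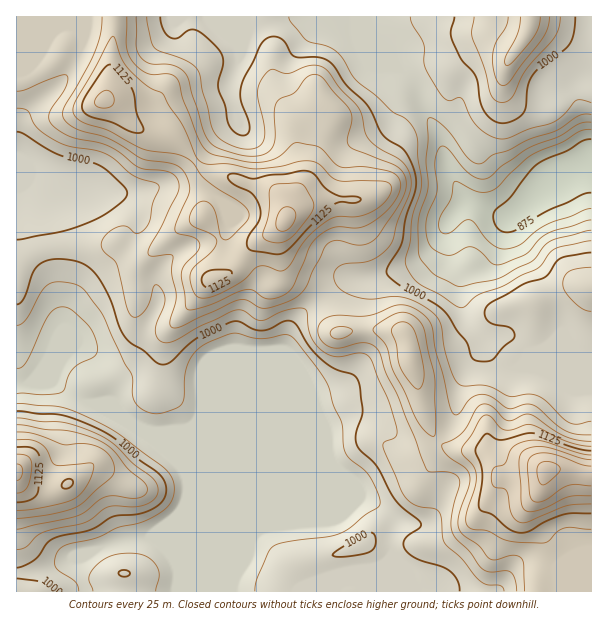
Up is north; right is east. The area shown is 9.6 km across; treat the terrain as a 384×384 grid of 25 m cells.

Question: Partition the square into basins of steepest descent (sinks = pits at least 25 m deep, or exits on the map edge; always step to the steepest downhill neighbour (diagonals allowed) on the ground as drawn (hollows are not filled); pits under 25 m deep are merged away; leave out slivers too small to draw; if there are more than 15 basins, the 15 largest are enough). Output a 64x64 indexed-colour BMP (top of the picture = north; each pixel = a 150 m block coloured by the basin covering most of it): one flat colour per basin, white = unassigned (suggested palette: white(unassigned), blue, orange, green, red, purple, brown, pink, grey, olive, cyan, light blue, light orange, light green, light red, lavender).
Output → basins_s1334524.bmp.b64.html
<image width="64" height="64" href="data:image/bmp;base64,Qk12CAAAAAAAAHYAAAAoAAAAQAAAAEAAAAABAAQAAAAAAAAIAAATCwAAEwsAABAAAAAAAAAA////ALR3HwAOf/8ALKAsACgn1gC9Z5QAS1aMAMJ34wB/f38AIr28AM++FwDox64AeLv/AIrfmACWmP8A1bDFACIiIiIiIiIiIiIiIiIiIiIiIiIiIiIiIiIiIiIiERERIiIiIiIiIiIiIiIiIiIiIiIiIiIiIiIiIiIiIiIREREiIiIiIiIiIiIiIiIiIiIiIiIiIiIiIiIiIiIiIiERESIiIiIiIiIiIiIiIiIiIiIiIiIiIiIiIiIiIiIiIRERIiIiIiIiIiIiIiIiIiIiIiIiIiIiIiIiIiIiIiIhEREiIiIiIiIiIiIiIiIiIiIiIiIiIiIiIiIiIiIiIiERESIiIiIiIiIiIiIiIiIiIiIiIiIiIiIiIiIiIiIiERERIiIiIiIiIiIiIiIiIiIiIiIiIiIiIiIiIiIiIiIREREiIiIiIiIiIiIiIiIiIiIiIiIiIiIiIiIiIiIiIRERESIiIiIiIiIiIiIiIiIiIiIiIiIiIiIiIiIiIiIhERERIiIiIiIiIiIiIiIiIiIiIiIiIiIiIiIiIiIiIiIREREiIiIiIiIiIiIiIiIiIiIiIiIiIiIiIiIiIiIiIhERESIiIiIiIiIiIiIiIiIiIiIiIiIiIiIiIiIiIiIiIRERIiIiIiIiIiIiIiIiIiIiIiIiIiIiIiIiIiIhEREREREiIiIiIiIiIiIiIiIiIiIiIiIiIiIiIiIiIiERERERESIiIiIiIiIiIiIiIiIiIiIiIiIiIiIiIiIiERERERERIiIiIiIiIiIiIiIiIiIiIiIiIiIiIiIhEREREREREREiIiIiIiIiIiIiIiIiIiIiIiIiIiIiIhERERERERERESIiIiIiIiIiIiIiIiIiIiIiIiIiIiIiERERERERERERIiIiIiIiIiIiIiIiIiIiIiIiIiIiIiEREREREREREREiIiIiIiIiIiIiIiIiIiIiIiIiIiIiIRERERERERERESIiIiIiIiIiIiIiIiIiIiIiIiIiIiIhERERERERERERIiIiIiIiIiIiIiIiIiIiIiIiIiIiIiEREREREREREREiIiIiIiIiIiIiIiIiIiIiIiIiIiIiERERERERERERESIiIiIiIiIiIiIiIiIiIiIiIiIiIiIRERERERERERERIiIiIiIiIiIiIiIiIiIiIiIiIiIiIhEREREREREREREiIiIiIiIiIiIiIiIiIiIiIiIiIiIiERERERERERERESIiIiIiIiIiIiIiIiIiIiIiIiIiIiERERERERERERERIiIiIiIiIiIiIiIiIiIiIiIiIiIiIREREREREREREREiIiIiIiIiIiIiIiIiIiIiIiERERERERERERERERERESIiIiIiIiIiIiIiIiIiIiIiIRERERERERERERERERERIiIiIiIiIiIiIiIiIiIiIiIREREREREREREREREREREiIiIiIiIiIiIiIiIiIiIiIhERERERERERERERERERESIiIiIiIiIiIiIiIiIiIiIhERERERERERERERERERERIiIiIiIiIiIiIiIiIiIiIREREREREREREREREREREREiIiIiIiIiIiIiIiIiIiIRERERERERERERERERERERESIiIiIiIiIiIiIiIRIiIRERERERERERERERERERERERMyIiIiIiIzIiIiIhEiIhEREREREREREREREREREREREzMzMiIiIzMyIiIiERIiERERERERERERERERERERERETMzMzMzMzMzMiIiERERIRERERERERERERERERERERERMzMzMzMzMzMzIiIREREREREREREREREREREREREREREzMzMzMzMzMzMzIRERERERERERERERERERERERERERETMzMzMzMzMzMzMxERERERERERERERERERERERERERERMzMzMzMzMzMzMzEREREREREREREREREREREREREREREzMzMzMzMzMzMzMxERERERERERERERERERERERERERETMzMzMzMzMzMzMzMRERERERERERERERERERERERERERMzMzMzMzMzMzMzMREREREREREREREREREREREREREREzMzMzMzMzMzMzERERERERERERERERERERERERERERETMzMzMzMzMzMzERERERERERERERERERERERERERERERMzMzMzMzMzMzMREREREREREREREREREREREREREREREzMzMzMzMzMzERERERERERERERERERERERERERERERETMzMzMzMzMRERERERERERERERERERERERERERERERERMzMzMzMzEREREREREREREREREREREREREREREREREREzMzMzMzERERERERERERERERERERERERERERERERERETMzMzMzERERERERERERERERERERERERERERERERERERMzMzMzMREREREREREREREREREREREREREREREREREREzMzMzMxEREREREREREREREREREREREREREREREREREREzMzMzEREREREREREREREREREREREREREREREREREREREzMxERERERERERERERERERERERERERERERERERERERERMRERERERERERERERERERERERERERERERERERERERERERERERERERERERERERERERERERERERERERERERERERERERERERERERERERERERERERERERERERERERERERERERERERERERERERERERERERERERERERERERERERERERERERERERERERERERERERERERERERERERERERERERER"/>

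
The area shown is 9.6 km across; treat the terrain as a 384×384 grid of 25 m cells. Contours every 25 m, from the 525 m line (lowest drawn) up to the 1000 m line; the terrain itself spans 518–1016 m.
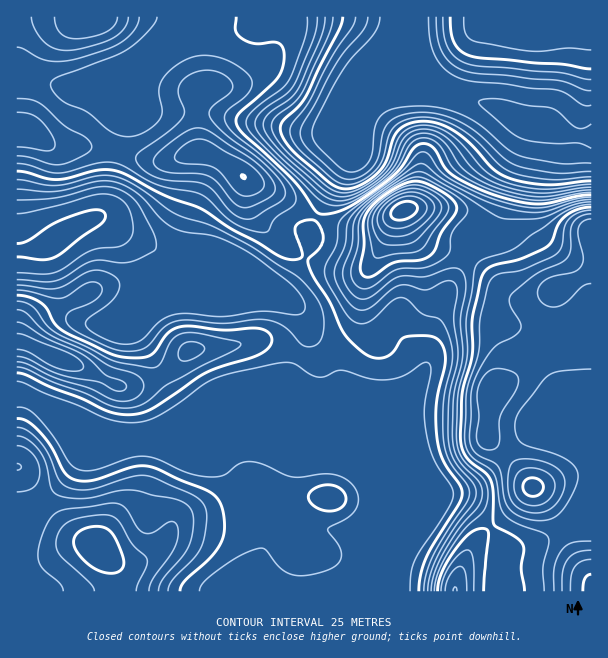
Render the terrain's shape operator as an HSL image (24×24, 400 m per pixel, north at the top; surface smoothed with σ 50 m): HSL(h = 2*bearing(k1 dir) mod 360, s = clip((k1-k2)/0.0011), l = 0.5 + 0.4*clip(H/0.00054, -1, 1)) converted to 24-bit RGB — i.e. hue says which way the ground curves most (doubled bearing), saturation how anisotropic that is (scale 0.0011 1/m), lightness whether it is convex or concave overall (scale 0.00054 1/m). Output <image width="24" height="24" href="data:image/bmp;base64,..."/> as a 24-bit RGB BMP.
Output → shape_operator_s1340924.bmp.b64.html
<image width="24" height="24" href="data:image/bmp;base64,Qk32BgAAAAAAADYAAAAoAAAAGAAAABgAAAABABgAAAAAAMAGAAATCwAAEwsAAAAAAAAAAAAAhG+CfmNhemJSl6JNmrNlt3lRbWhDVm9HTXhaeIB3gmlxk3FVcohTYYZjf4CAdHWBEi96esji/efOMi94eniAUE2AYn+ZwMqpb1qRpmuognyopseydK+2uGzEwYW4aYCjY3WYWouGW3SbkpC6oJ7AY3mteHiBfn+AKGqAJZ6k/93Mcj+bdneAUmp/ULCOjb+RVXKBdI+jka++vKemlW2XXUx8w5CPgHedY3CWanWca3mGY4lZmHRAhHU7d4F7gH9/ZoF8DFlV4bGO3lyhhjM5eIgyLKUlcYc8YYZVQLp9aaegqneSuWaJVF6HkLWUqYm5fGehdlx+gHNwlFKLv3e6msq6Q3qYgH9/f3+AMnVzLnYl0BdP4FqTxM+kTsJ6RH99iLmFK9CERXR2bmSBtn2hkqC3dKWdk1N1pkyDnWebd56rXpy0dby4wHKBjEqOgH9/f3+AeTxzSygYOmkdjtOg4ejqtJTUQjigx9nJXFeuXi1TU3Q7XIc0ook4ej4zfGlSY4BfgJ1nkG5dfm5feoFVg3JegH9/gIB/fXeAYBGA03DCjuKkFvlzkLRSozxMkVGDzb+Kfh1lgXGBgXdwgXlHcoJUfoB+gIB/f4B/gIB9gH9/gIB/gIB/gIB/gIB/gIB/Z1eBJSGHkJ3J7O7RWpJ4dVlMgXRrgH9/uV0reTM7bjkqhjgkqL5QQrBEM347Z4Ftf4B/gIB/gIB/gIB/gH9/f4B/gIB/gIB/VFSDKjGEt6Bi8NuGioRfVHx2f4B/f3+AWSkZgjwgSa5OhOfq0d3vlXTYvG+nN3o8TXc+dYFkf4B6gW1ujYNqeYJpg3Fcf4daT392IER6cHS47+TWvIy/XWiWX3tif4FsK1e6z/P8zO//dsL2dFrAzSXU23SvyIrCYGeuS59RRJNOXpyYgYGZkGKOlYKNjJyZZoiKIkNVNnlH6ut3pGNtrmuekW2ebnGZrvL9TO6plGQlYSwcRzYfYjt8rbzNwr/koIjtvZ/nl5DRXXWwgleSnVx0hahpcZCMmF+ANUFtPoiQyt13hYhqhXxuhJdwdm6czL2EjiJNlDUha3g0UIFjL4JQU7Uii34rZ10nkJM/tFxklzx4eD1hqlNNxs5cP3Jej2J5RoGlOm2s0cCYj3Rzj11kkJ9XXYBhv3qany7S2o/gya3XSmW4bX6BfIFtgX1pgIB1dYFecVEzbj0yeFWDqXSZ4cibQHNqUIFESoxBIVFWysSKgoKwiXLBxa3JeF+gd2wnSlk1e5pavYWBu1e5lWiegH9/gIB/gH59eDpBhi0vYsubPpLKaWrF7rfAwUmdWZ1nWq2SGqewYdCWk3imYYmds2eUxFd3eodgZ39nPoNCloxRdlZep1VTk2NNgnBDaSgjlHRBh+G6Zqu6R2l0QUlb1UtA221edsNuQrJ/Q4uKT3lCanREeIZbdDZp2KN6j5FXY3xCXX5KYnJRb05ZllhNn4hujGWVi1eqmdGRXKJDTXpGQKzEF2n/s5D/+tHu6MPnZKXNMIm5VqvPd73nbpjvWWb/2N/zjVhVo3xCXX80PkwqST4tl509hadOVnRvYmiQ0M6jkcvTiuPxVefsAm2JDnS09tXz+tHwx7z1fofyaKXgUY69O3qIIZdsidFaZVqCuqG/pI7HR0vCUYbYpbnfr5jOXnuuWdnV1vXrruDma4O3iEtnMB0gDCcTQ1MM/8lHsJ8ZY18sbnAzVVE2bmQ7TmAlWnEPdaLLktHUhHzEeozQWpPMYoWzporFtrPciuXTcsVllHBCWzImYDAudEFZKz5YI4Vy7PfU4cDObWqzimOUa0ZhdWFJfHBPiZVJnKu/cHaef3GQiGh1dGlZUm1QbH9Iws41oIEgdlsOVzwQcmgkOmhLYnN+QmyPGOKcYudT0XNWpDJRhzJIfU1egHt1gGhusIdRn4phhVtXfmxfg2JrgH9/Zl+Dl26Wt5x7uGuJw328tGe2hbeAOo6JPXV6Yoh5V5Y9ZngedlobekQheVk3empHhHlFZ2BMsptahm1LjmlBaX1AWn5LeoB3XIWKbZ2jlp2to5a2n3K1x37Hz62nVmWFOm9zWn92gIB+gHx/iTZfplk+j4RWfIBak45kXoeHfqtyfl6LrXSLqnRzd5BWL4syU4FjVYRZd5VSjoJZgV1hknJx05GJqnGWTV18RH1mYoJ4blmCnTqqw6+tkJbDgoXFjZ3FfY3DgZG0WlmekIektJS9uq7LiqXEQnGqZYeVdZNveIFsfnN1gId5r52EwJGkXFC5douxRHOWTUeAY1OexMugfImUeYeUfJJ6gnaHfn6D"/>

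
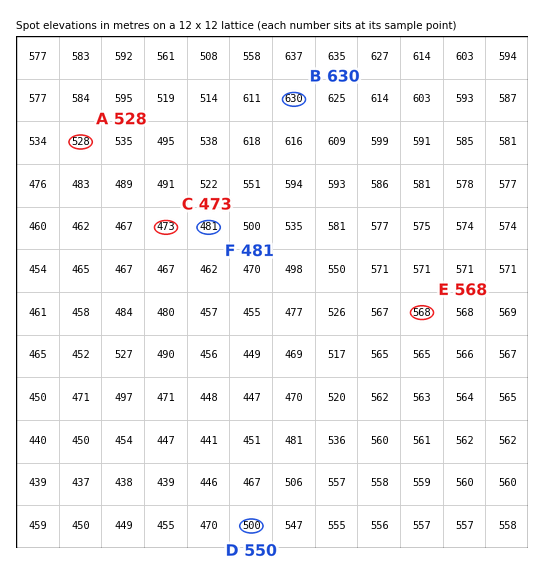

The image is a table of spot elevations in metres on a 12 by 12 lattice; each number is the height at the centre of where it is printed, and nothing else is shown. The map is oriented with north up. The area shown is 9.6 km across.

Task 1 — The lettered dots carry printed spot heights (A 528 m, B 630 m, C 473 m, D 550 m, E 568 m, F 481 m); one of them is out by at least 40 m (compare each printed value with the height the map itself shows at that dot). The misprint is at D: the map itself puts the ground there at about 500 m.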